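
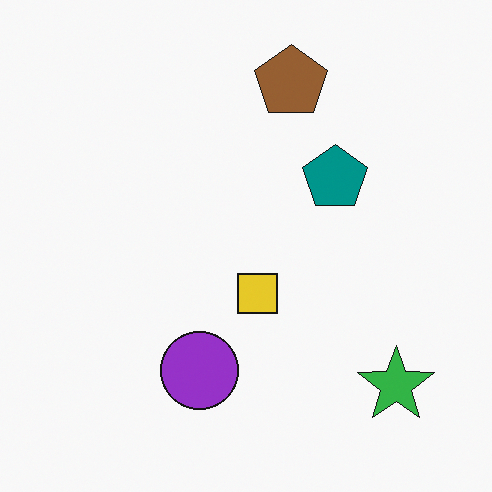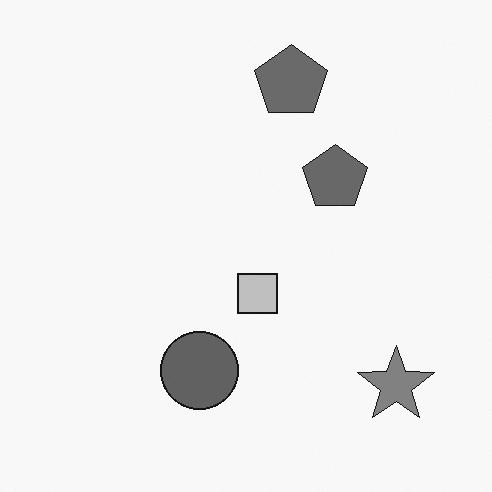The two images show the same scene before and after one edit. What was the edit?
Converted to grayscale.

All color is removed — every shape is now a shade of grey.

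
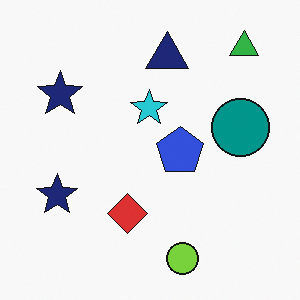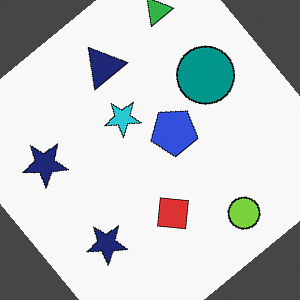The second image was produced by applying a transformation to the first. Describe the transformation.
This is the original image rotated counter-clockwise by a large amount — several tens of degrees.

Every shape is tilted by the same angle and the image corners show triangular fill wedges — a whole-image rotation by a non-right angle.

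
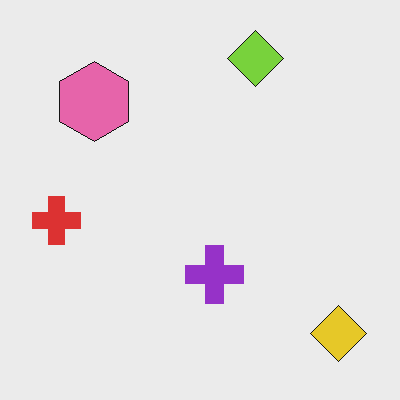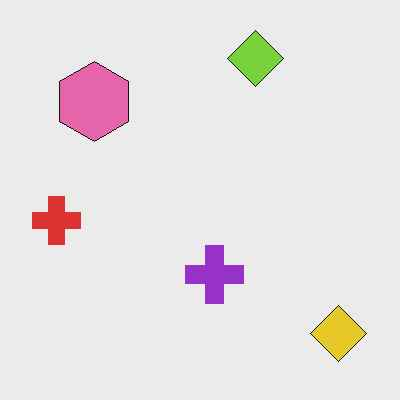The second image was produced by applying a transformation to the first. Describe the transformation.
The image was given moderate JPEG compression.

Blocky 8×8 compression artifacts appear around shape edges and the flat background shows ringing — characteristic JPEG degradation.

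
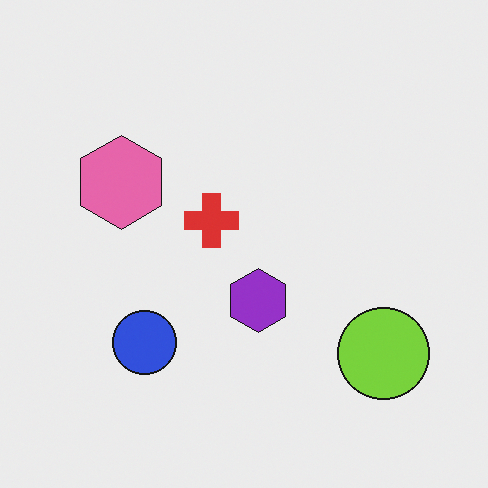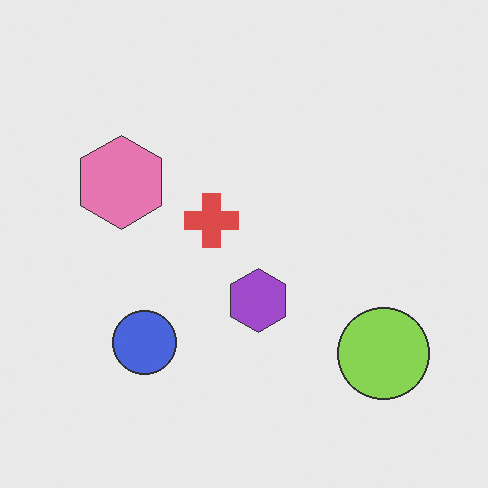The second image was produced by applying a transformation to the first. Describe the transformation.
This is the original image given slightly reduced contrast.

Tones are pushed toward mid-grey across the whole image — a global contrast change.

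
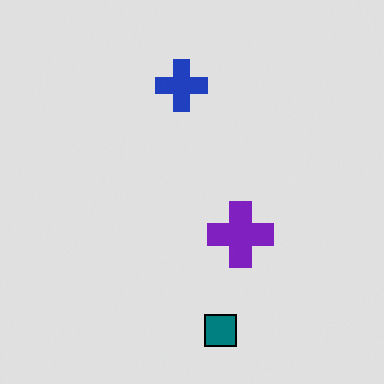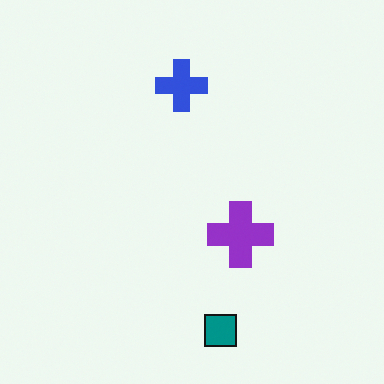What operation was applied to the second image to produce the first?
The first image is the second posterized to a reduced palette.

Each flat color has snapped to a coarser quantized level — most visibly, the near-white background has dropped to a flat grey.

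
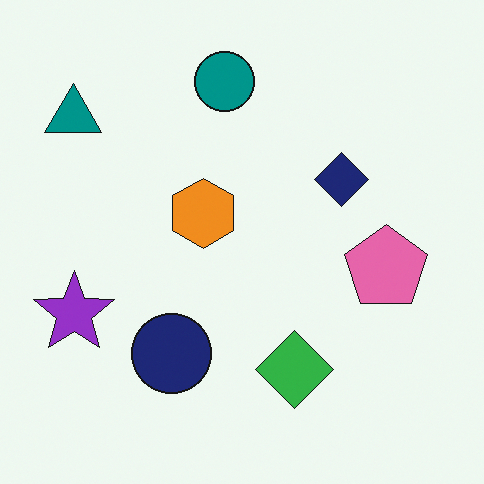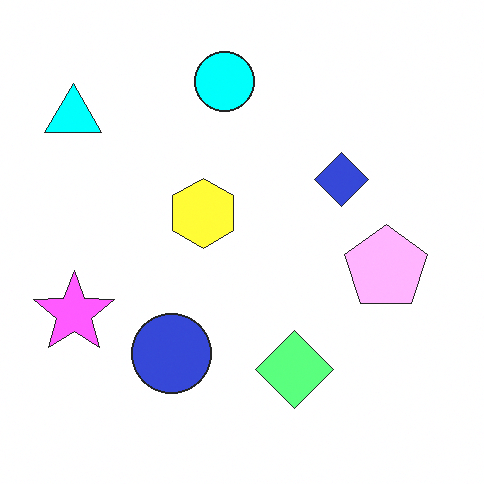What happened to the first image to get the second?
The second image is the first brightened a lot.

Every pixel — background and shapes alike — is uniformly brightened.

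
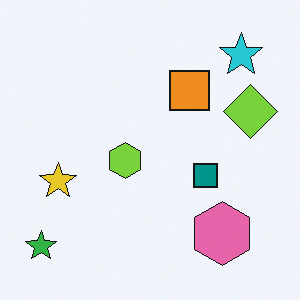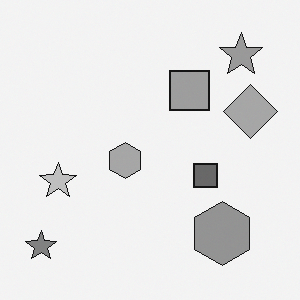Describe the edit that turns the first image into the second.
This is the original image converted to grayscale.

All color is removed — every shape is now a shade of grey.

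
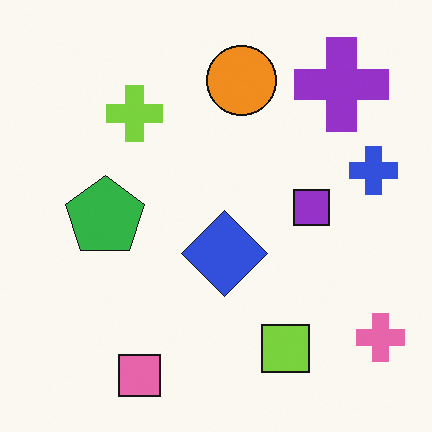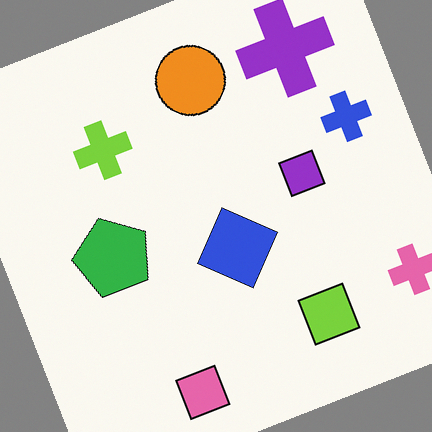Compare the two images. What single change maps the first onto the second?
Rotated counter-clockwise by a moderate amount.

Every shape is tilted by the same angle and the image corners show triangular fill wedges — a whole-image rotation by a non-right angle.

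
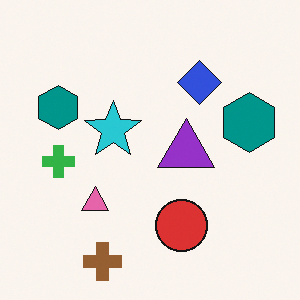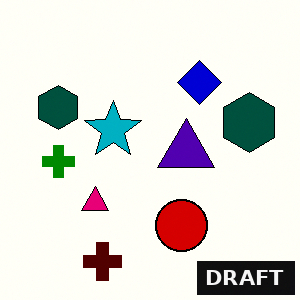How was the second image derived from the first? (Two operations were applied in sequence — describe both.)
The transformation is: boosted in contrast, then watermarked with the text "DRAFT" in the lower-right corner.

Tones are pushed away from mid-grey across the whole image — a global contrast change. A dark label reading "DRAFT" appears in the lower-right corner.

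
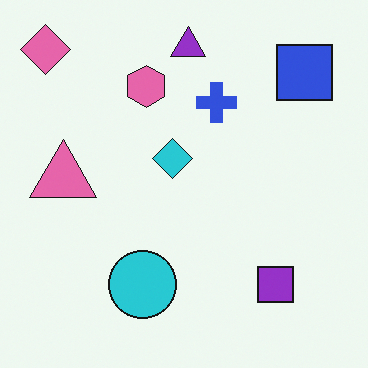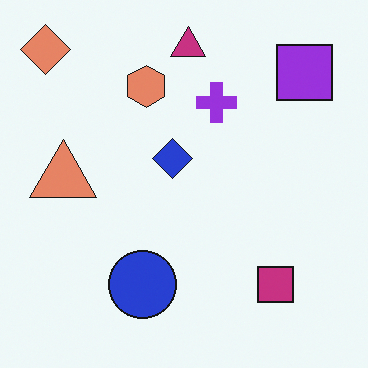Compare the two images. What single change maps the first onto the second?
It was hue-shifted slightly.

Every shape's color has rotated by the same amount around the hue wheel — a uniform hue shift.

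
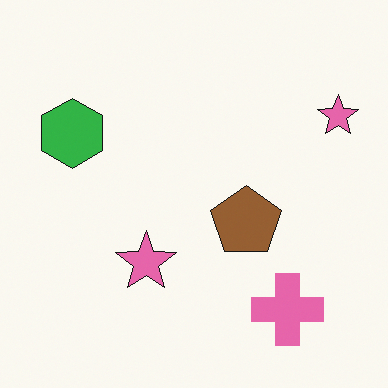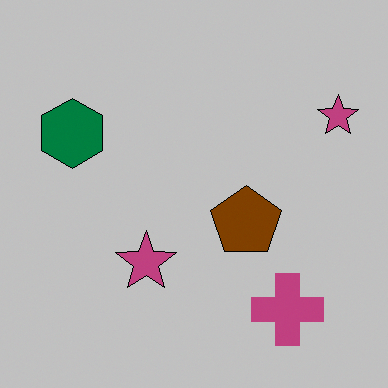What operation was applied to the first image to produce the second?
Heavily posterized to just a handful of flat colors.

Each flat color has snapped to a coarser quantized level — most visibly, the near-white background has dropped to a flat grey.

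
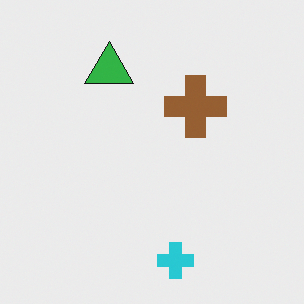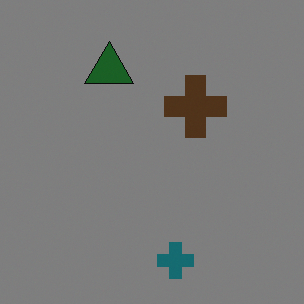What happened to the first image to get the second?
The second image is the first noticeably darkened.

Every pixel — background and shapes alike — is uniformly darkened.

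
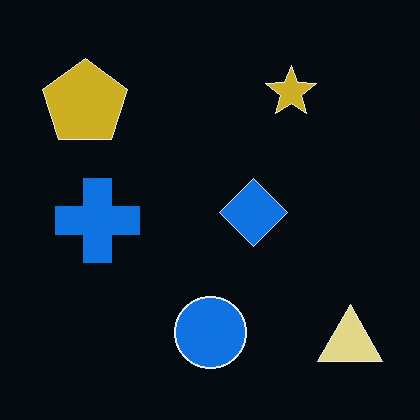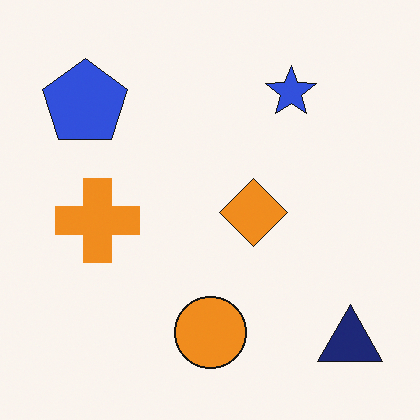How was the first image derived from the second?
The image was color-inverted (negative).

The light background has become dark and every shape's color is its complement — a photographic negative.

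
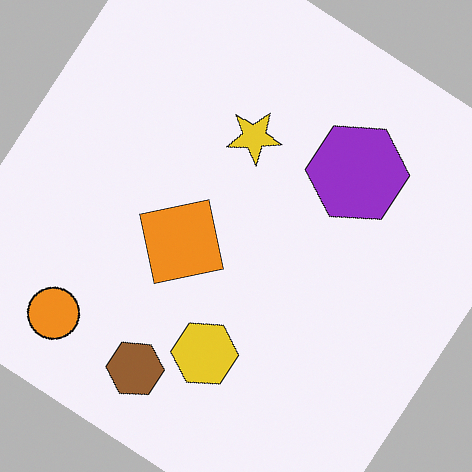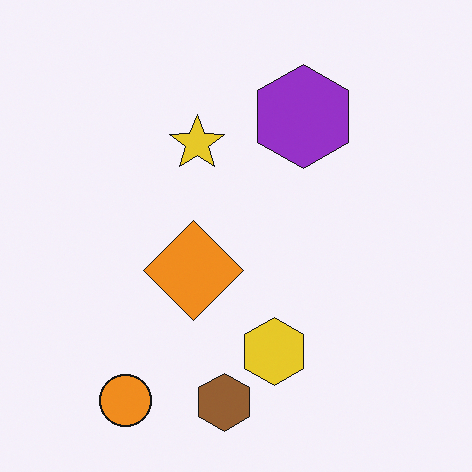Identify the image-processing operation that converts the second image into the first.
The image was rotated clockwise by a large amount — several tens of degrees.

Every shape is tilted by the same angle and the image corners show triangular fill wedges — a whole-image rotation by a non-right angle.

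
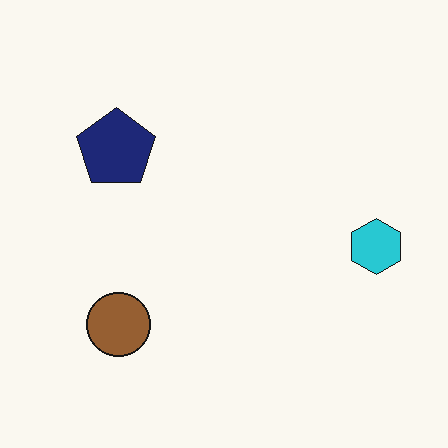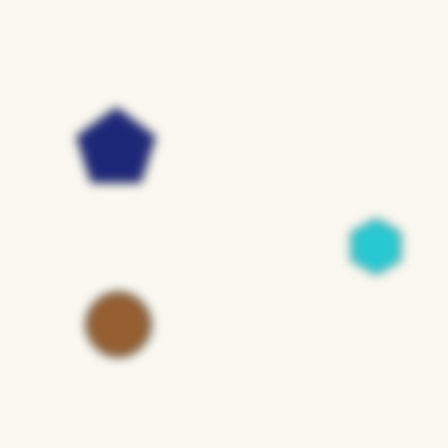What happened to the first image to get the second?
The image was heavily blurred.

Shape edges and outlines are uniformly softened across the whole image.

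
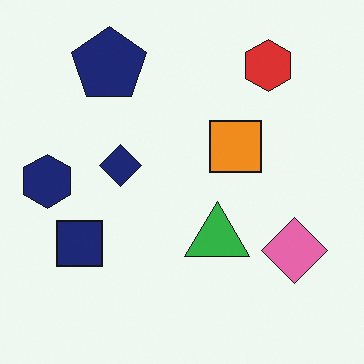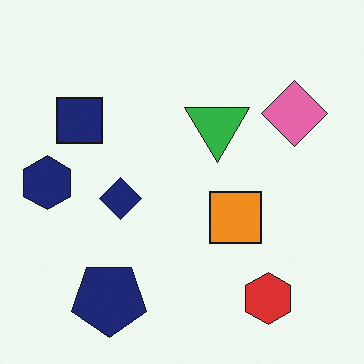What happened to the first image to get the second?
This is the original image flipped vertically (top ↔ bottom).

The navy pentagon is in the top-left of the first image and the bottom-left of the second — shapes on opposite sides of the horizontal midline have swapped in a mirror flip.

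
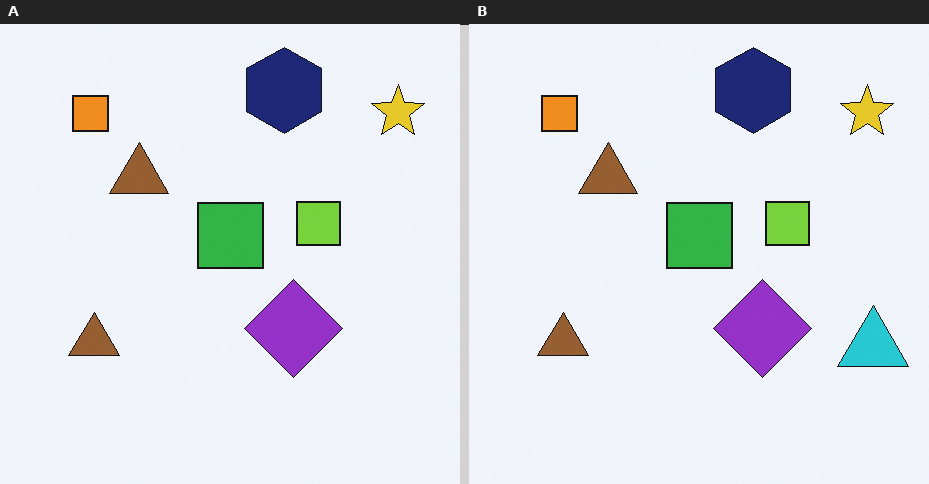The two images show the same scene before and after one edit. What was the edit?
The transformation is: overlaid with an additional cyan triangle.

A cyan triangle appears in the right (B) image that is absent from the left (A).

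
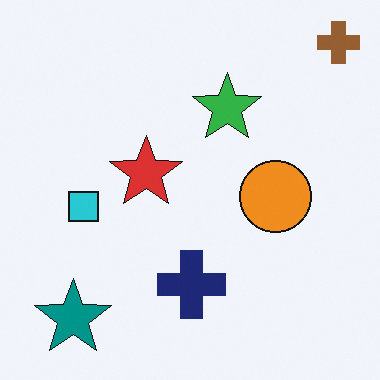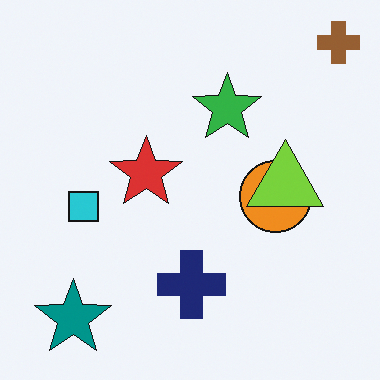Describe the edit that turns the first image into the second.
Overlaid with an additional lime triangle.

A lime triangle appears in the second image that is absent from the first.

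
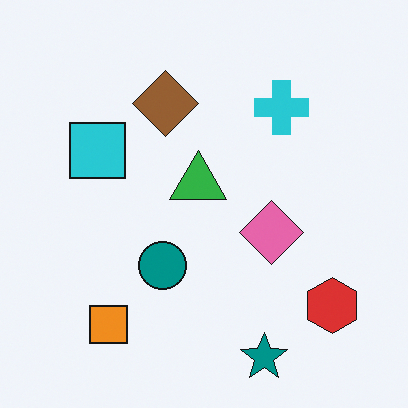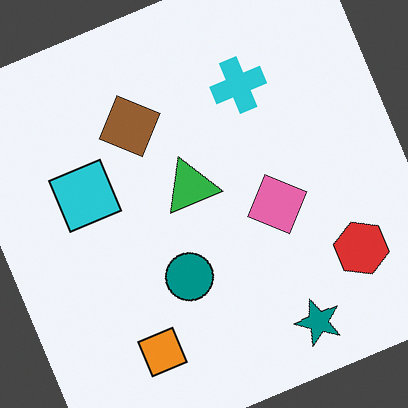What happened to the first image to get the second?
Rotated counter-clockwise by a clearly visible amount.

Every shape is tilted by the same angle and the image corners show triangular fill wedges — a whole-image rotation by a non-right angle.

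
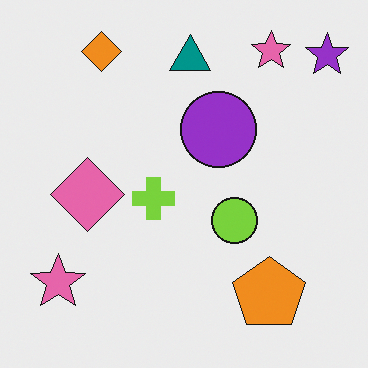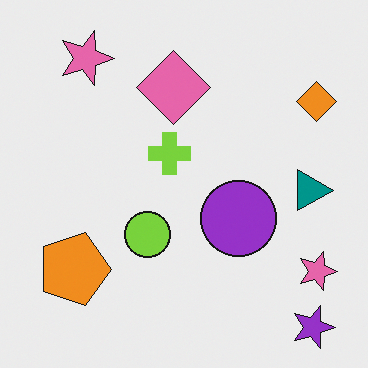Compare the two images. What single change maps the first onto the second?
It was rotated 90° clockwise.

The purple star sits in the top-right of the first image and the bottom-right of the second — consistent with a whole-image 90° clockwise rotation.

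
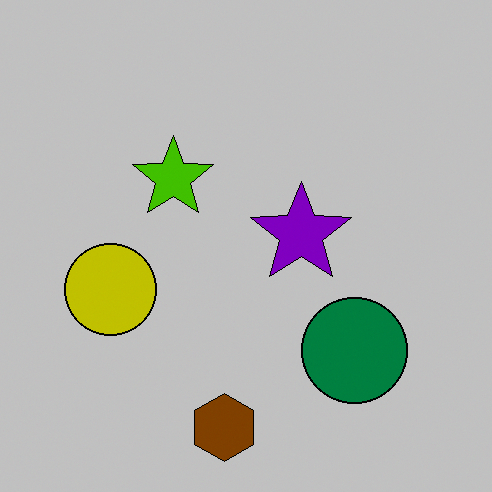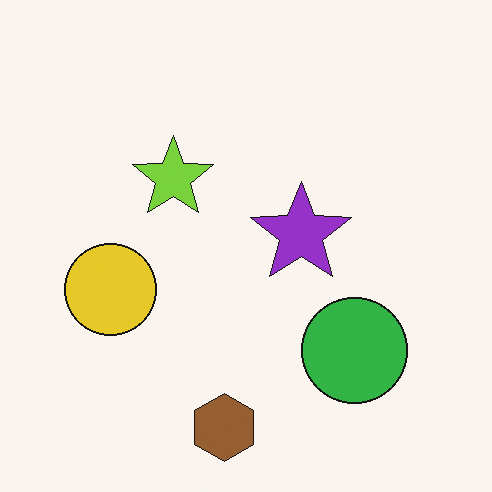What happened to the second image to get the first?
The transformation is: heavily posterized to just a handful of flat colors.

Each flat color has snapped to a coarser quantized level — most visibly, the near-white background has dropped to a flat grey.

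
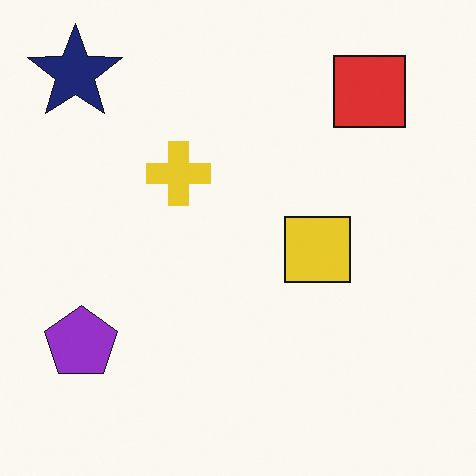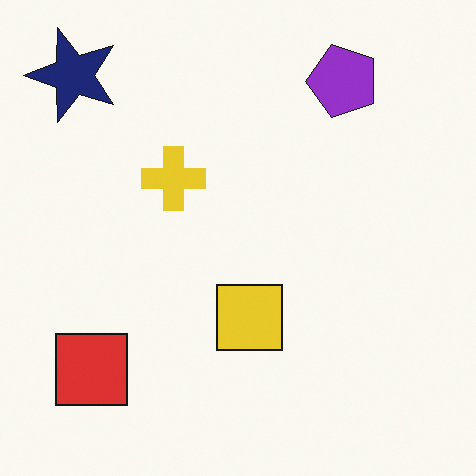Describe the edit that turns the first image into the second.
The transformation is: transposed (reflected across the top-left ↔ bottom-right diagonal).

Shapes have swapped their row and column positions — what was in the top-right is now in the bottom-left — a diagonal reflection.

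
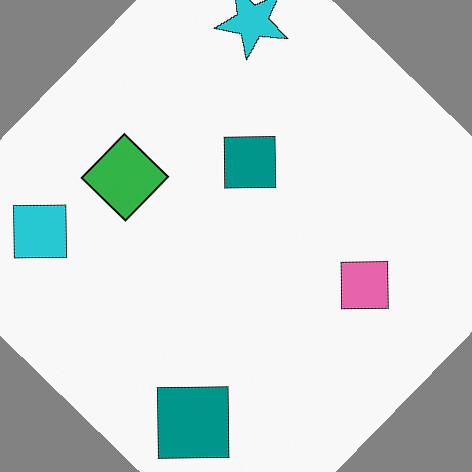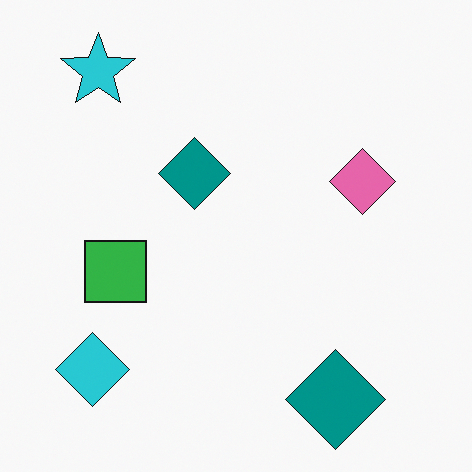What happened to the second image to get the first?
The first image is the second rotated clockwise by a large amount — several tens of degrees.

Every shape is tilted by the same angle and the image corners show triangular fill wedges — a whole-image rotation by a non-right angle.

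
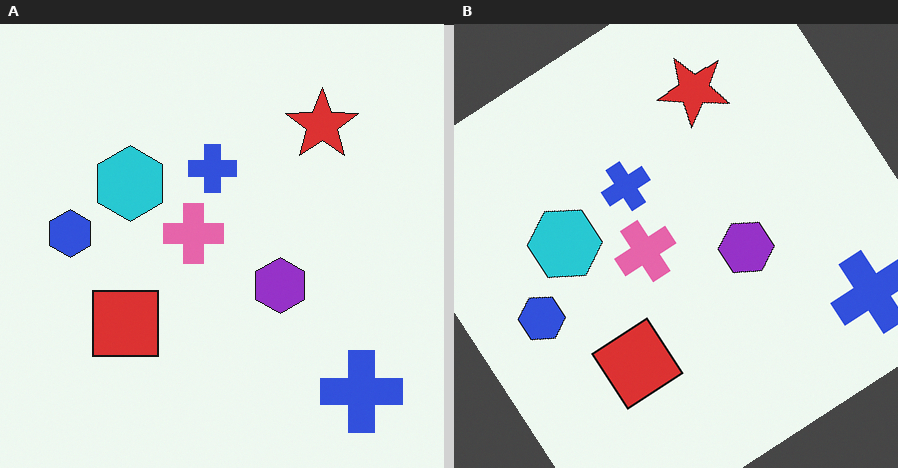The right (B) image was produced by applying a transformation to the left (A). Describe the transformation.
This is the original image rotated counter-clockwise by a large amount — several tens of degrees.

Every shape is tilted by the same angle and the image corners show triangular fill wedges — a whole-image rotation by a non-right angle.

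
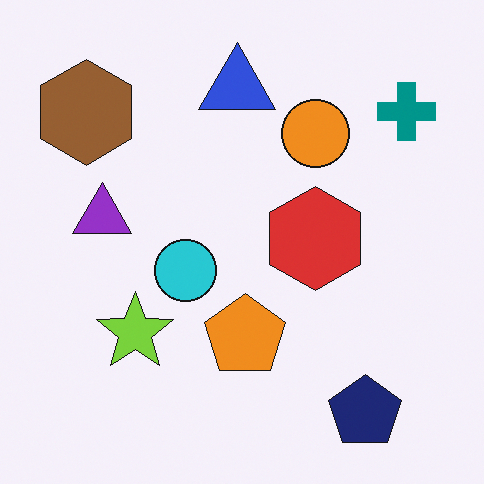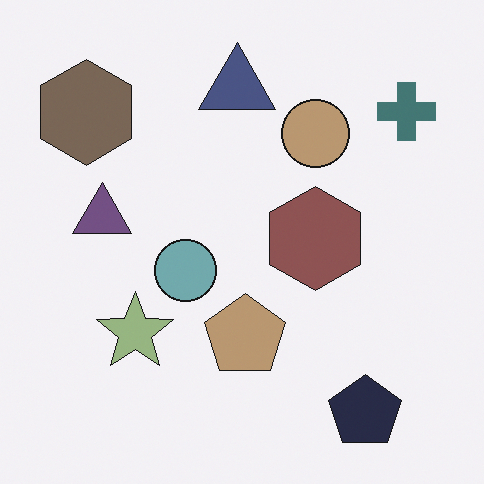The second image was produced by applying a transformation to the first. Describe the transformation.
The image was made much more muted (saturation change).

All colors are more muted and greyish — a global saturation change.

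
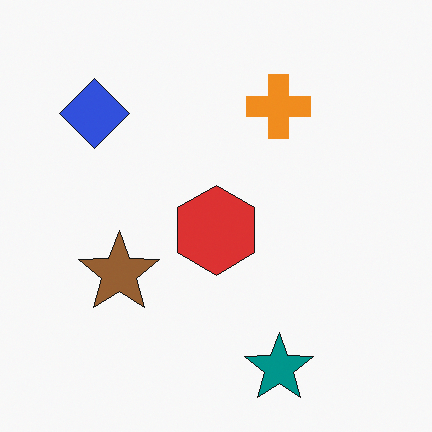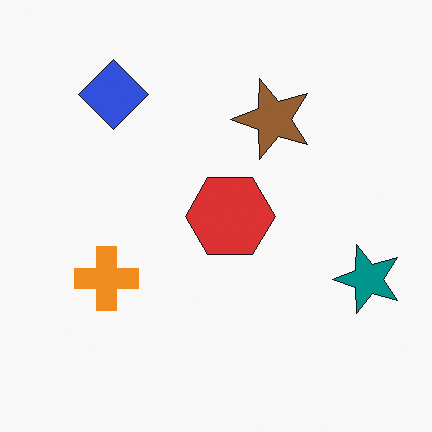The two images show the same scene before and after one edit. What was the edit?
The second image is the first transposed (reflected across the top-left ↔ bottom-right diagonal).

Shapes have swapped their row and column positions — what was in the top-right is now in the bottom-left — a diagonal reflection.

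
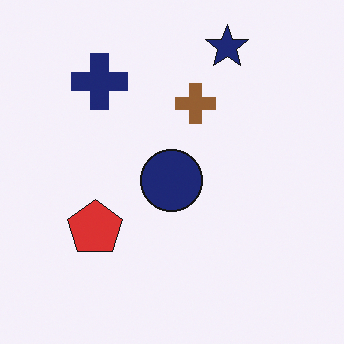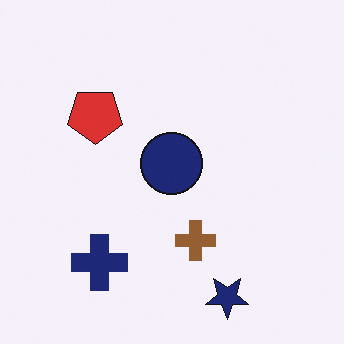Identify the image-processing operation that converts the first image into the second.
Flipped vertically (top ↔ bottom).

The navy star is in the top of the first image and the bottom of the second — shapes on opposite sides of the horizontal midline have swapped in a mirror flip.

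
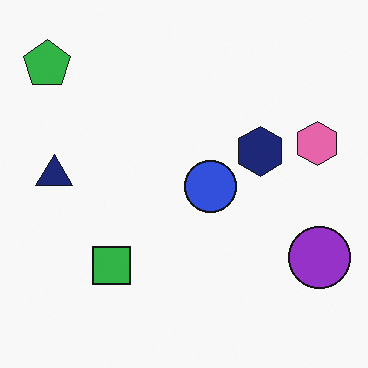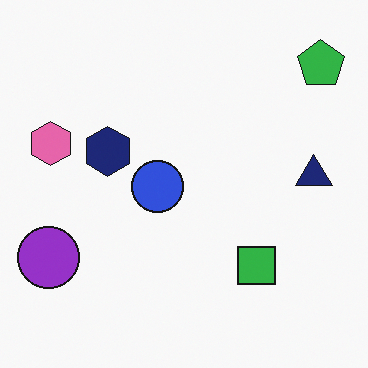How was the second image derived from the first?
The second image is the first flipped horizontally (left ↔ right).

The green pentagon is in the top-left of the first image and the top-right of the second — shapes on opposite sides of the vertical midline have swapped in a mirror flip.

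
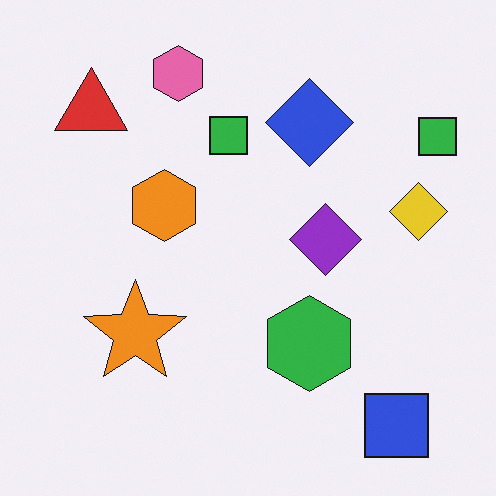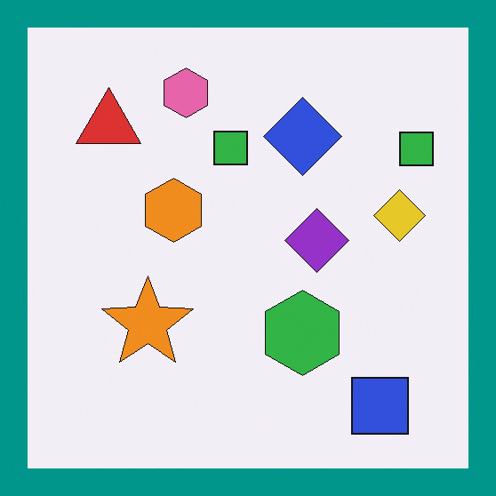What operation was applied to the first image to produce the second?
The transformation is: framed with a teal border.

A solid teal frame runs around the edge of the second image, with the content slightly shrunk inside it.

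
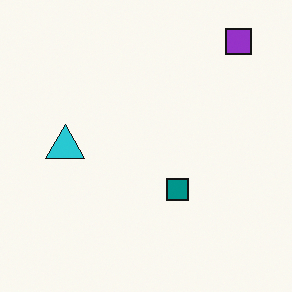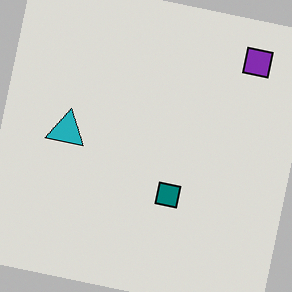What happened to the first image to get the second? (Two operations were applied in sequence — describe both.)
The second image is the first slightly darkened, then rotated clockwise by a slight angle.

Every pixel — background and shapes alike — is uniformly darkened. Every shape is tilted by the same angle and the image corners show triangular fill wedges — a whole-image rotation by a non-right angle.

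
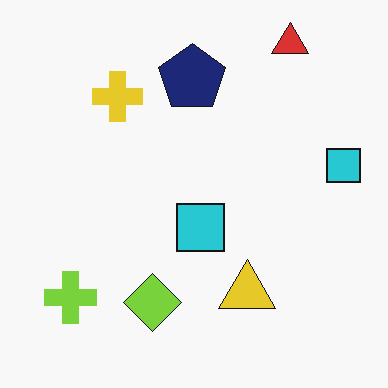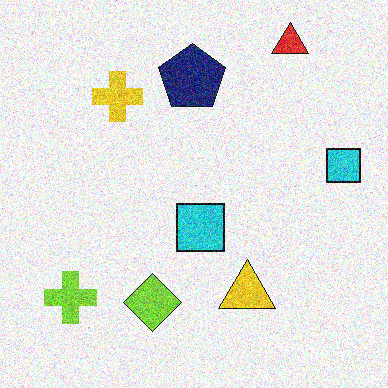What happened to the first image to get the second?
The image was degraded with strong gaussian noise.

Random speckle covers the whole image, including the flat background.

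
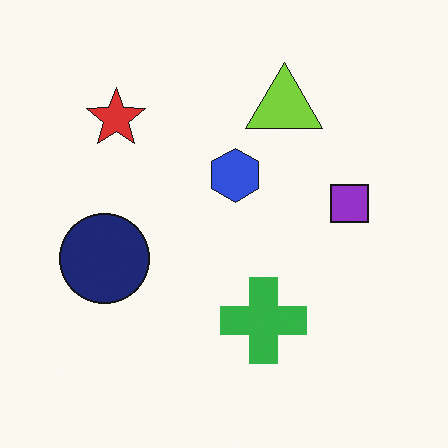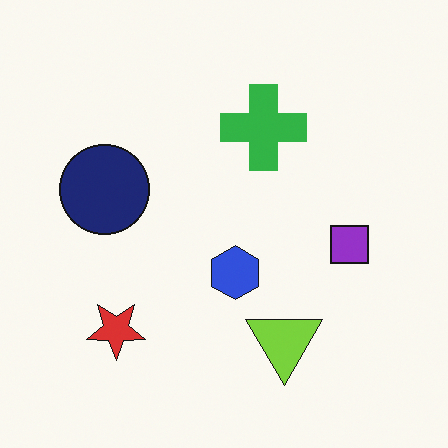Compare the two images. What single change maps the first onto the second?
Flipped vertically (top ↔ bottom).

The lime triangle is in the top of the first image and the bottom of the second — shapes on opposite sides of the horizontal midline have swapped in a mirror flip.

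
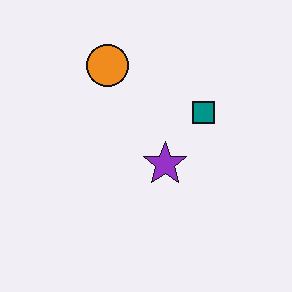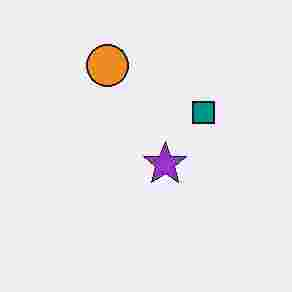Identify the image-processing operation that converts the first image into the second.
The image was degraded with heavy JPEG compression.

Blocky 8×8 compression artifacts appear around shape edges and the flat background shows ringing — characteristic JPEG degradation.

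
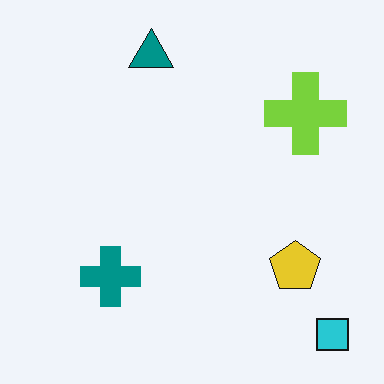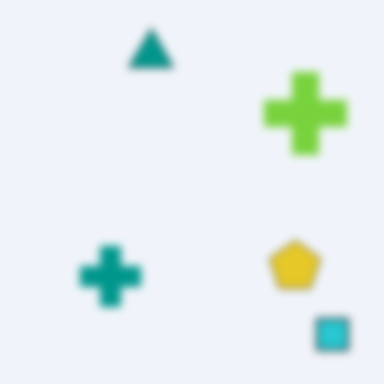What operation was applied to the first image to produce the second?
The second image is the first moderately blurred.

Shape edges and outlines are uniformly softened across the whole image.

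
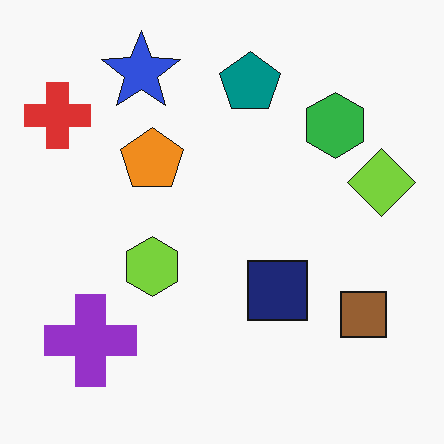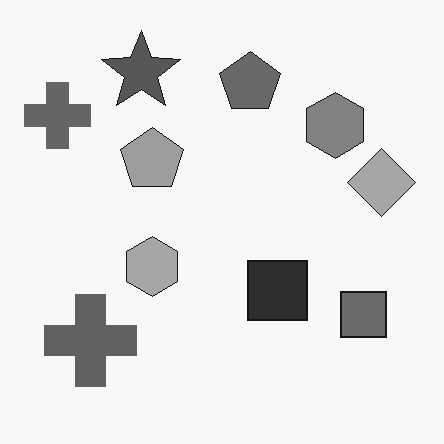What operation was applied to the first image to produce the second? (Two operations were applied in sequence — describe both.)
The image was converted to grayscale, then given moderate JPEG compression.

All color is removed — every shape is now a shade of grey. Blocky 8×8 compression artifacts appear around shape edges and the flat background shows ringing — characteristic JPEG degradation.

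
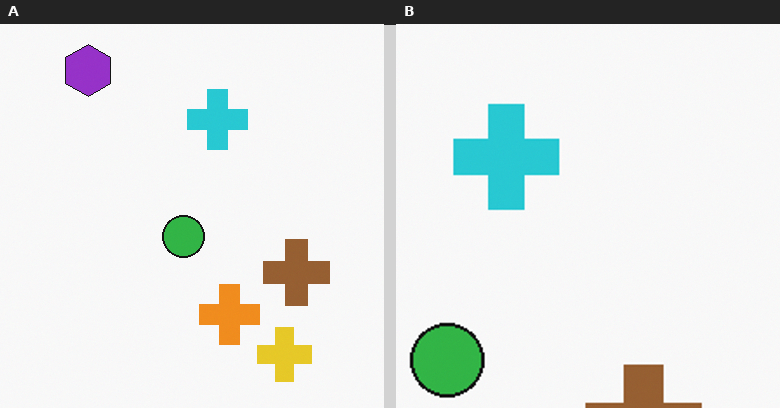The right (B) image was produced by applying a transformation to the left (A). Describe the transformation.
This is the original image cropped tightly and scaled back up.

The visible shapes are larger and the field of view is narrower; shapes near the original edges may be partly or wholly outside the frame — a crop-and-rescale.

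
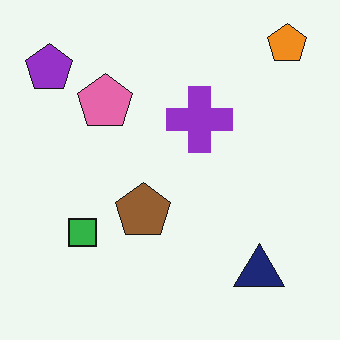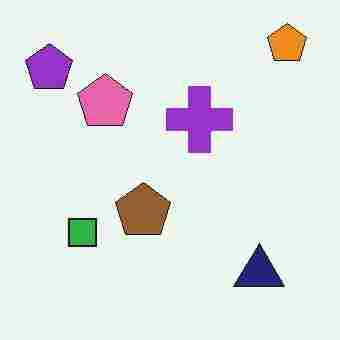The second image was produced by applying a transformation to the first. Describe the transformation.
The second image is the first heavily JPEG-compressed with obvious blocking artifacts.

Blocky 8×8 compression artifacts appear around shape edges and the flat background shows ringing — characteristic JPEG degradation.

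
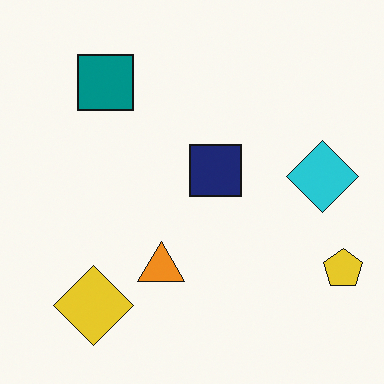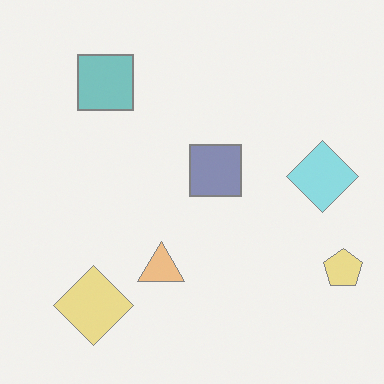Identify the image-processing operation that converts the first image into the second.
The second image is the first given much lower contrast.

Tones are pushed toward mid-grey across the whole image — a global contrast change.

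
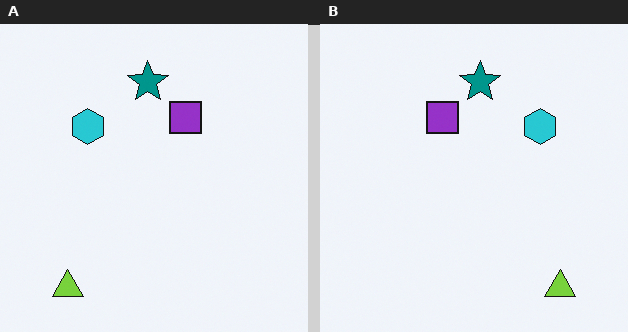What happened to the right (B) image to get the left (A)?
It was flipped horizontally (left ↔ right).

The lime triangle is in the bottom-right of the right (B) image and the bottom-left of the left (A) — shapes on opposite sides of the vertical midline have swapped in a mirror flip.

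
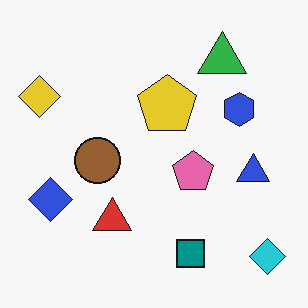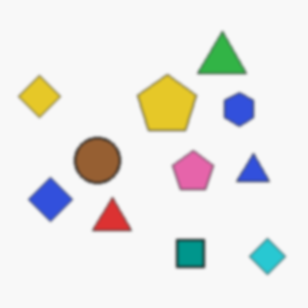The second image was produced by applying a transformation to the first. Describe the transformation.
The image was slightly softened.

Shape edges and outlines are uniformly softened across the whole image.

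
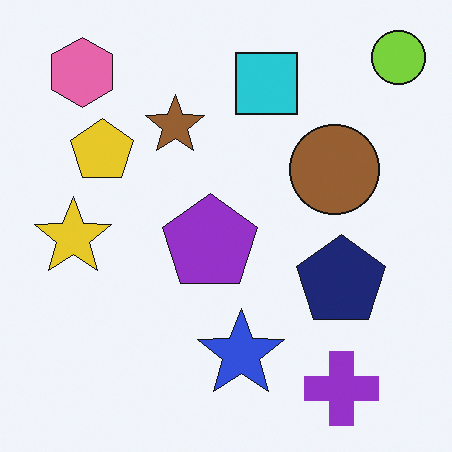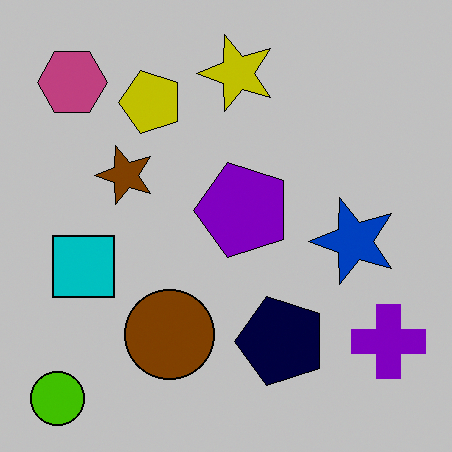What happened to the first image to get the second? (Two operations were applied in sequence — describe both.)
This is the original image transposed (reflected across the top-left ↔ bottom-right diagonal), then aggressively posterized.

Shapes have swapped their row and column positions — what was in the top-right is now in the bottom-left — a diagonal reflection. Each flat color has snapped to a coarser quantized level — most visibly, the near-white background has dropped to a flat grey.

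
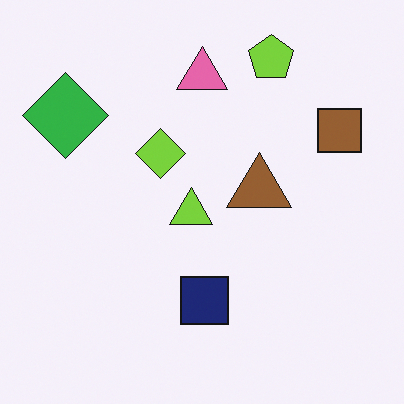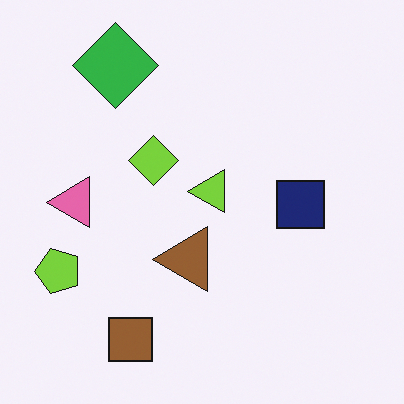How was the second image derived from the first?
The second image is the first transposed (reflected across the top-left ↔ bottom-right diagonal).

Shapes have swapped their row and column positions — what was in the top-right is now in the bottom-left — a diagonal reflection.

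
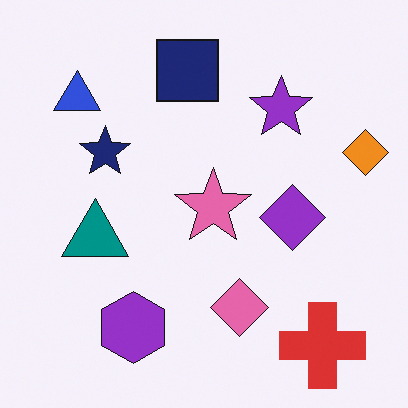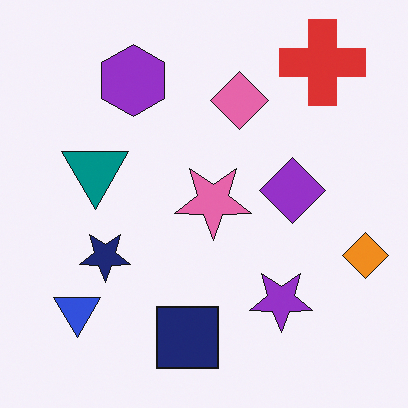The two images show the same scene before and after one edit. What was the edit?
Flipped vertically (top ↔ bottom).

The red cross is in the bottom-right of the first image and the top-right of the second — shapes on opposite sides of the horizontal midline have swapped in a mirror flip.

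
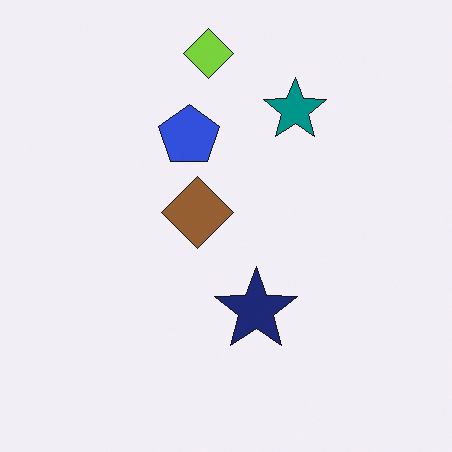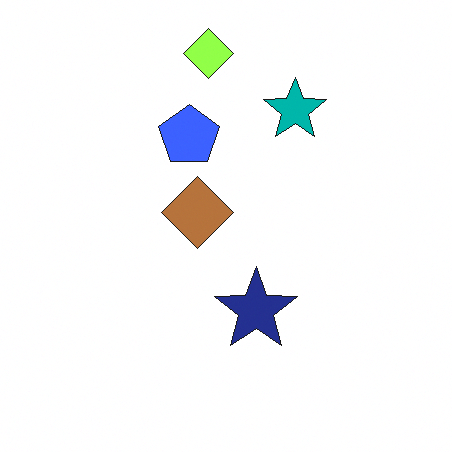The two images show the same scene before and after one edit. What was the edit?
The second image is the first slightly brightened.

Every pixel — background and shapes alike — is uniformly brightened.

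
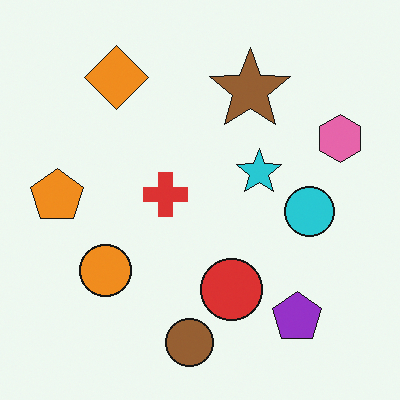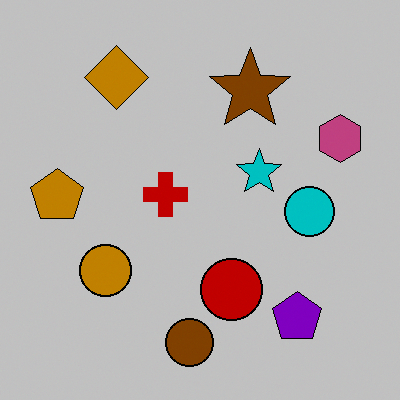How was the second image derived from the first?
The transformation is: heavily posterized to just a handful of flat colors.

Each flat color has snapped to a coarser quantized level — most visibly, the near-white background has dropped to a flat grey.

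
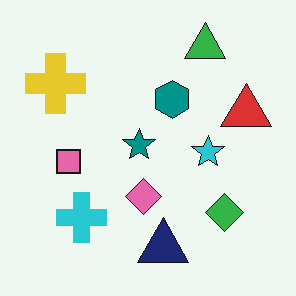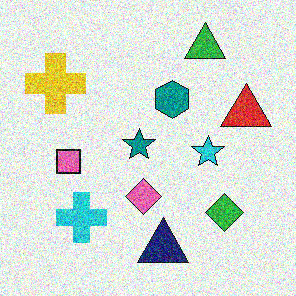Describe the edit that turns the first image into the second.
The transformation is: degraded with a thick layer of grain.

Random speckle covers the whole image, including the flat background.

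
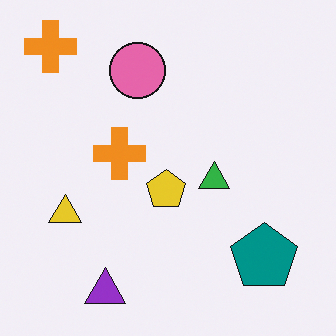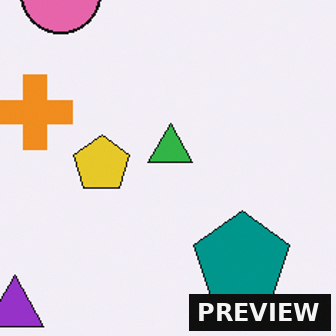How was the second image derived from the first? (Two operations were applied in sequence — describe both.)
The second image is the first cropped to a modestly smaller region and rescaled, then watermarked with the text "PREVIEW" in the lower-right corner.

The visible shapes are larger and the field of view is narrower; shapes near the original edges may be partly or wholly outside the frame — a crop-and-rescale. A dark label reading "PREVIEW" appears in the lower-right corner.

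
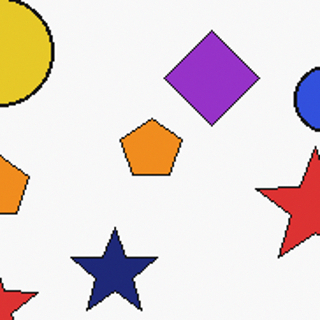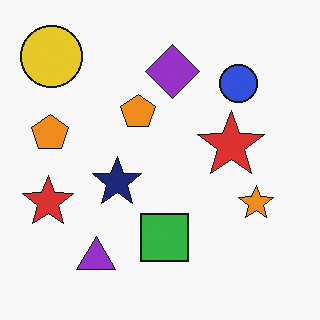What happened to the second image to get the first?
The image was cropped to a noticeably smaller region and rescaled.

The visible shapes are larger and the field of view is narrower; shapes near the original edges may be partly or wholly outside the frame — a crop-and-rescale.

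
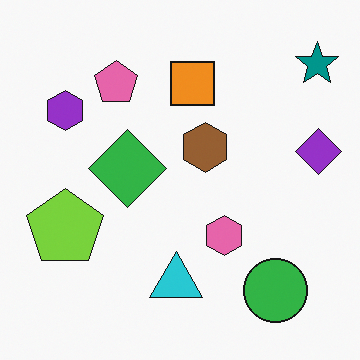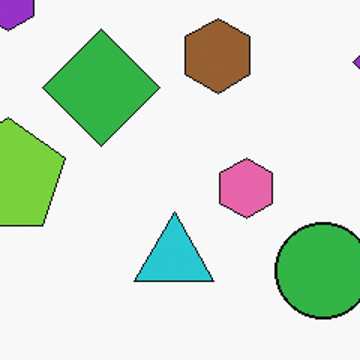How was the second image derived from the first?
Cropped to a modestly smaller region and rescaled.

The visible shapes are larger and the field of view is narrower; shapes near the original edges may be partly or wholly outside the frame — a crop-and-rescale.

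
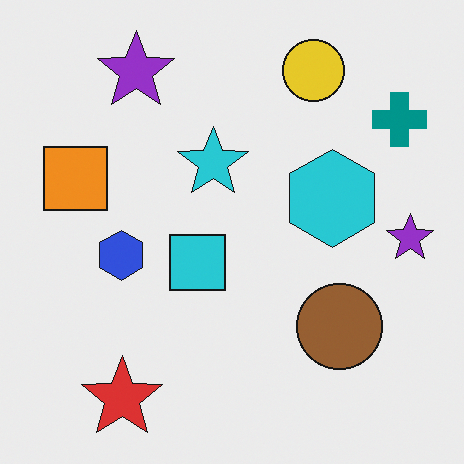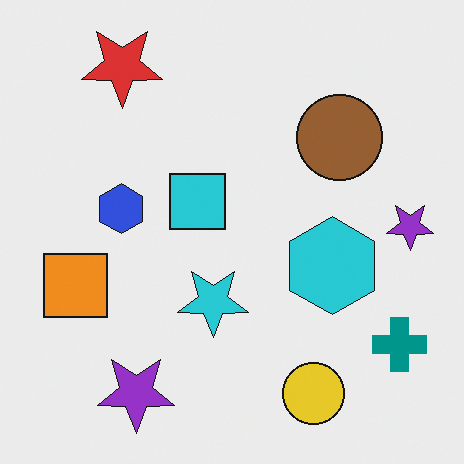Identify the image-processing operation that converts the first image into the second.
It was flipped vertically (top ↔ bottom).

The red star is in the bottom-left of the first image and the top-left of the second — shapes on opposite sides of the horizontal midline have swapped in a mirror flip.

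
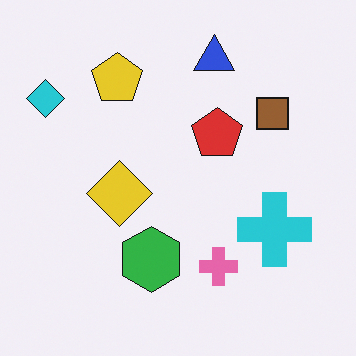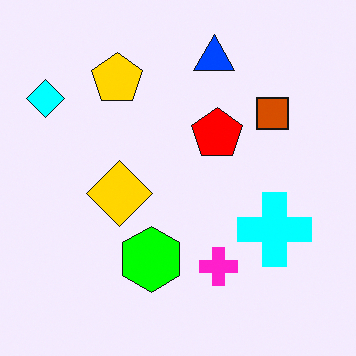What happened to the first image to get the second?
It was heavily oversaturated.

All colors are more vivid — a global saturation change.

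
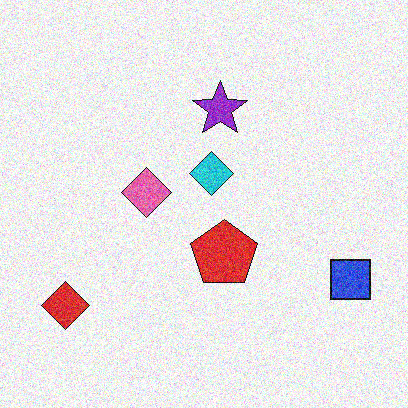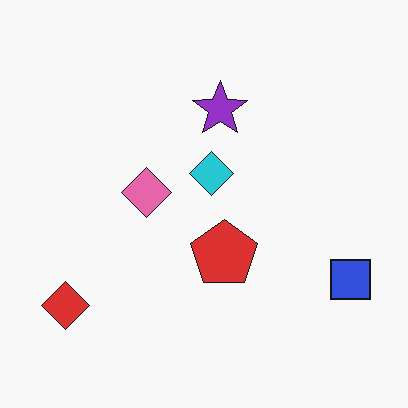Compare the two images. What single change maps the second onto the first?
This is the original image degraded with a thick layer of grain.

Random speckle covers the whole image, including the flat background.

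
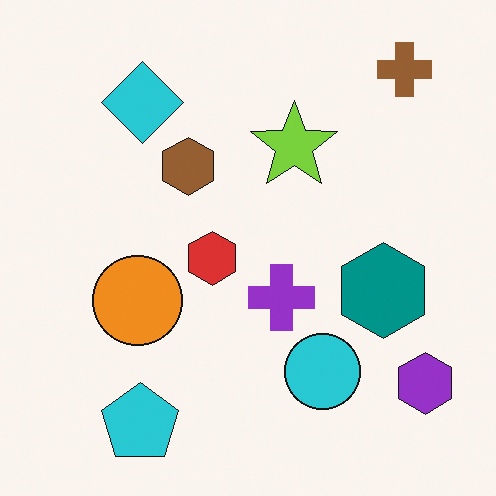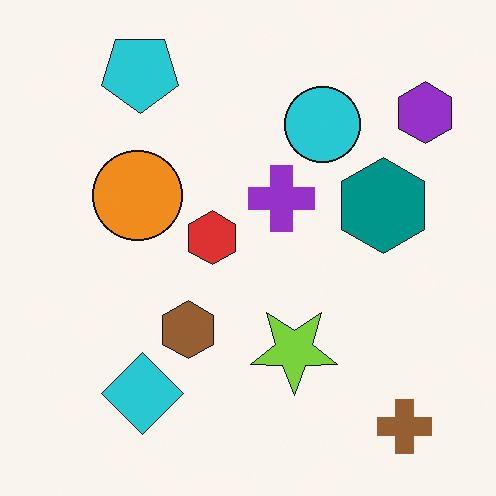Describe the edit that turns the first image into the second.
This is the original image flipped vertically (top ↔ bottom).

The brown cross is in the top-right of the first image and the bottom-right of the second — shapes on opposite sides of the horizontal midline have swapped in a mirror flip.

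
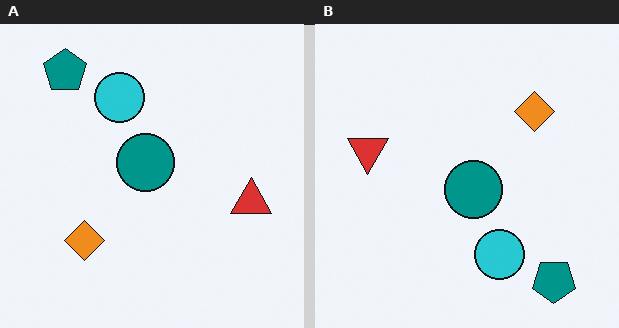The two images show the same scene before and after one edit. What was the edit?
The right (B) image is the left (A) rotated 180°.

The teal pentagon sits in the top-left of the left (A) image and the bottom-right of the right (B) — consistent with a whole-image 180° rotation.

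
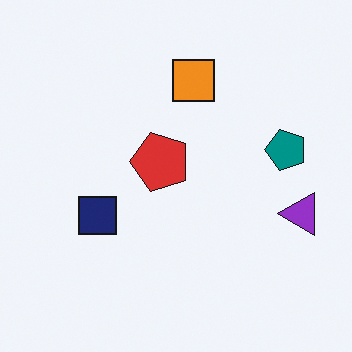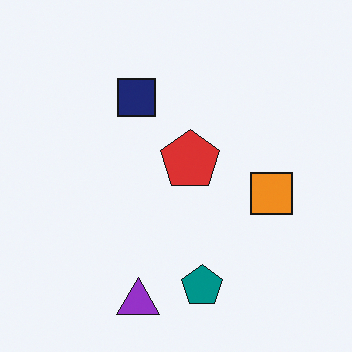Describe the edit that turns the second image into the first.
This is the original image rotated 90° counter-clockwise.

The purple triangle sits in the bottom of the second image and the right of the first — consistent with a whole-image 90° counter-clockwise rotation.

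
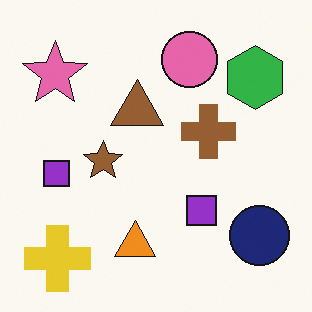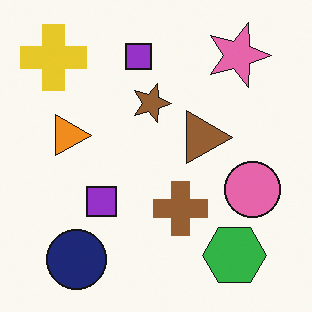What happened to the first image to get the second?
The transformation is: rotated 90° clockwise.

The yellow cross sits in the bottom-left of the first image and the top-left of the second — consistent with a whole-image 90° clockwise rotation.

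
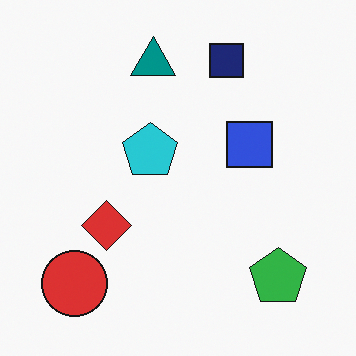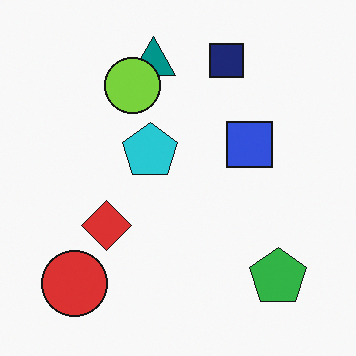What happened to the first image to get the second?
It was overlaid with an additional lime circle.

A lime circle appears in the second image that is absent from the first.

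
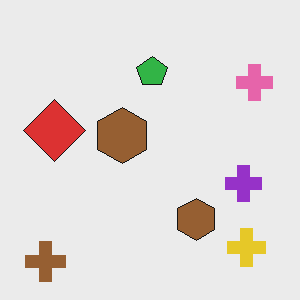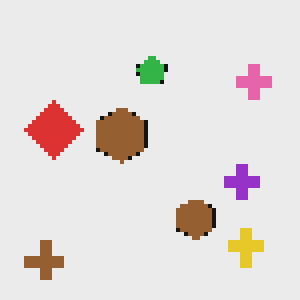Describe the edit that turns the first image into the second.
The second image is the first lightly pixelated (a mild mosaic effect).

Shapes are reduced to large square blocks; fine edges and outlines are lost — a downscale-then-upscale (mosaic) effect.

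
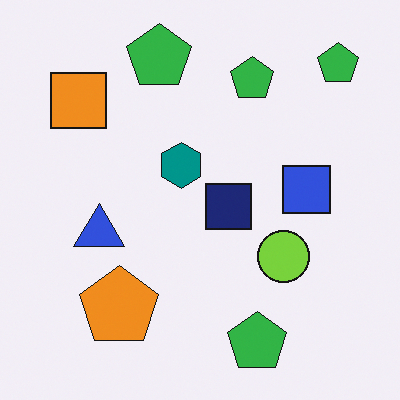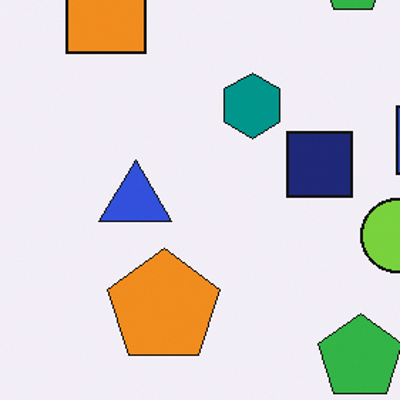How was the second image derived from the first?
The image was cropped slightly and scaled back up.

The visible shapes are larger and the field of view is narrower; shapes near the original edges may be partly or wholly outside the frame — a crop-and-rescale.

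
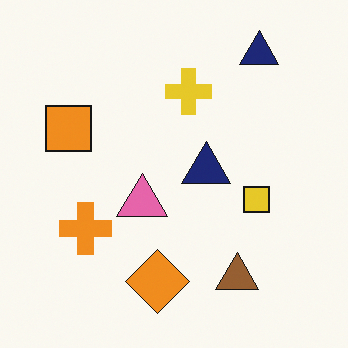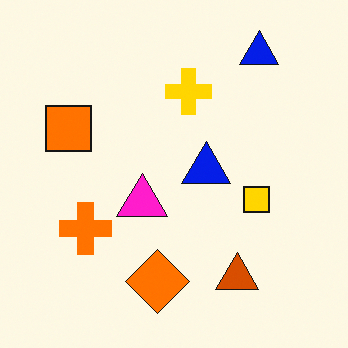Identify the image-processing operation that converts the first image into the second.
The second image is the first made much more vivid (saturation change).

All colors are more vivid — a global saturation change.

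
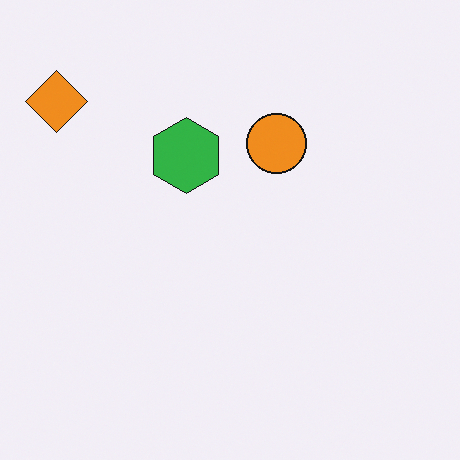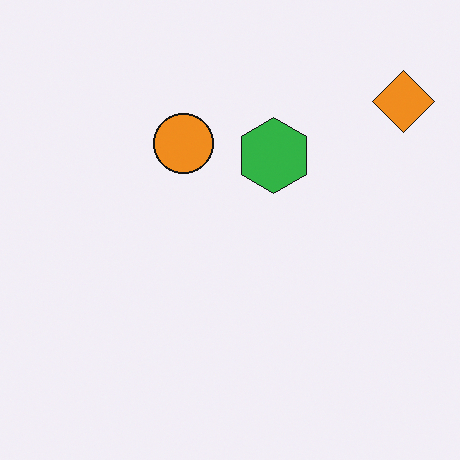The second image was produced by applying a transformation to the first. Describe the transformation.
The image was flipped horizontally (left ↔ right).

The orange diamond is in the top-left of the first image and the top-right of the second — shapes on opposite sides of the vertical midline have swapped in a mirror flip.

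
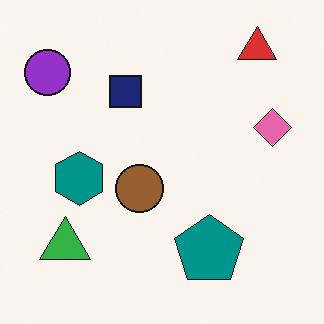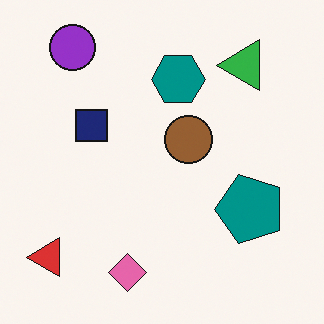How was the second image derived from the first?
Transposed (reflected across the top-left ↔ bottom-right diagonal).

Shapes have swapped their row and column positions — what was in the top-right is now in the bottom-left — a diagonal reflection.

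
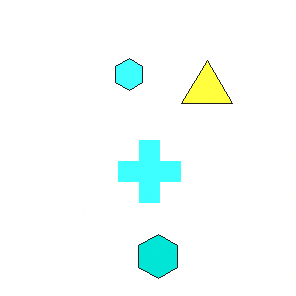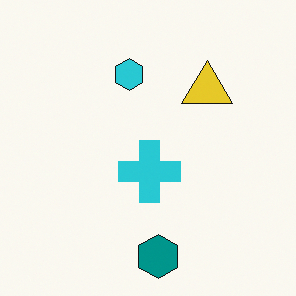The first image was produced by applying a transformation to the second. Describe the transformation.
The first image is the second substantially brightened.

Every pixel — background and shapes alike — is uniformly brightened.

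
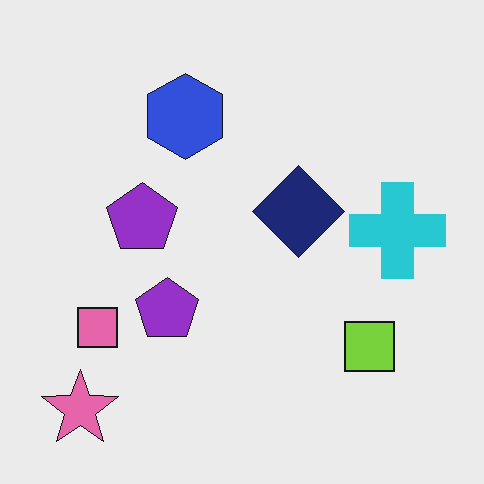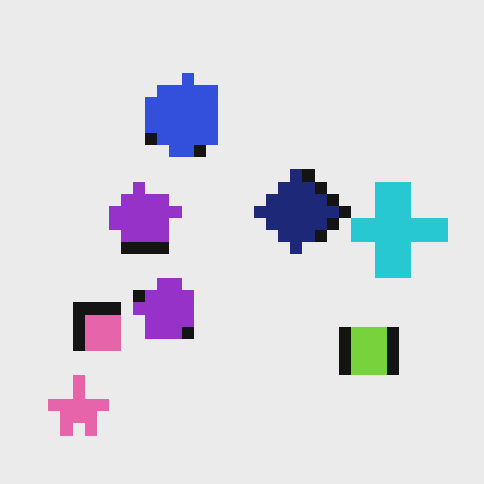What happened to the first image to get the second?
Heavily pixelated into large blocks.

Shapes are reduced to large square blocks; fine edges and outlines are lost — a downscale-then-upscale (mosaic) effect.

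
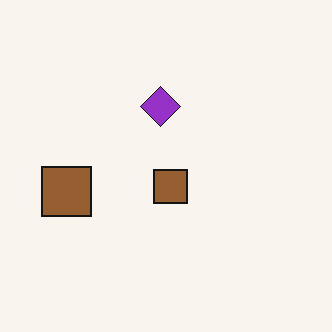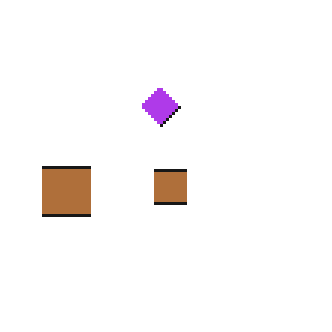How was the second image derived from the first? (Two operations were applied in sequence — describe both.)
Lightly pixelated (a mild mosaic effect), then slightly brightened.

Shapes are reduced to large square blocks; fine edges and outlines are lost — a downscale-then-upscale (mosaic) effect. Every pixel — background and shapes alike — is uniformly brightened.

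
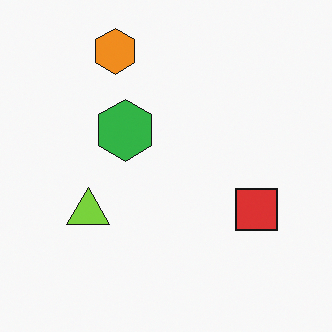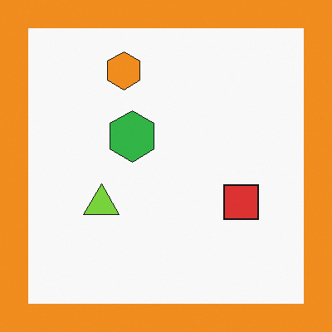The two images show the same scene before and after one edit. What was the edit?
This is the original image framed with a orange border.

A solid orange frame runs around the edge of the second image, with the content slightly shrunk inside it.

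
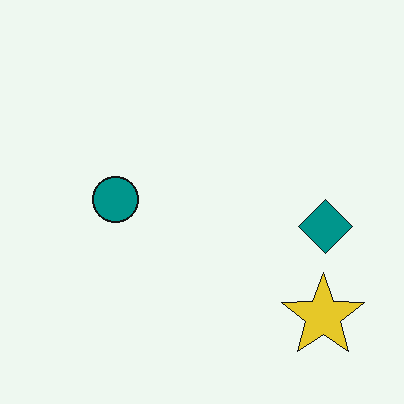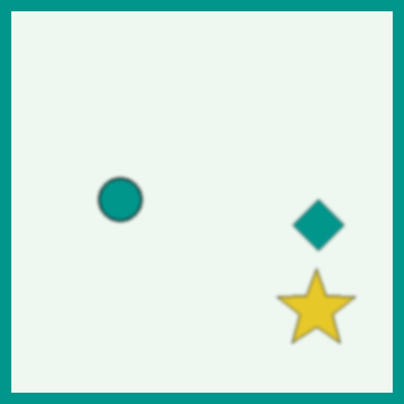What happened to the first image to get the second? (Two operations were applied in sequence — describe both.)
The transformation is: lightly blurred, then framed with a teal border.

Shape edges and outlines are uniformly softened across the whole image. A solid teal frame runs around the edge of the second image, with the content slightly shrunk inside it.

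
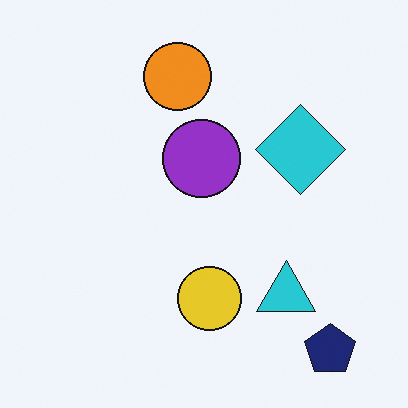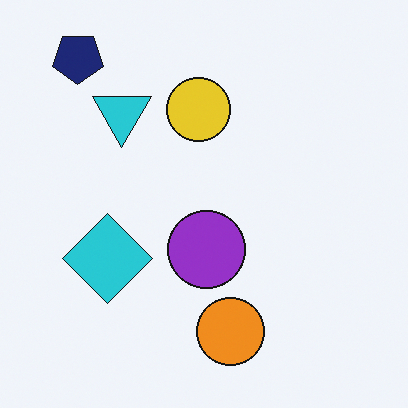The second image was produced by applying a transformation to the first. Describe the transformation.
It was rotated 180°.

The navy pentagon sits in the bottom-right of the first image and the top-left of the second — consistent with a whole-image 180° rotation.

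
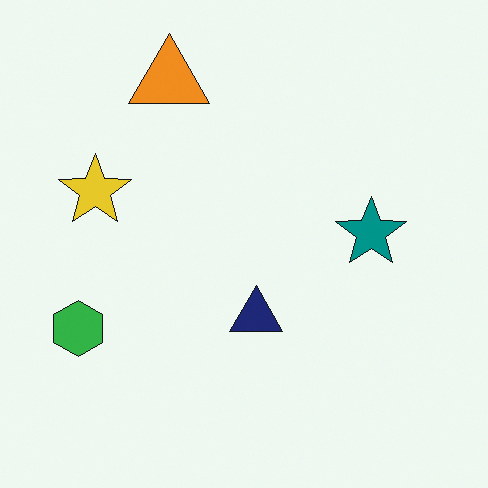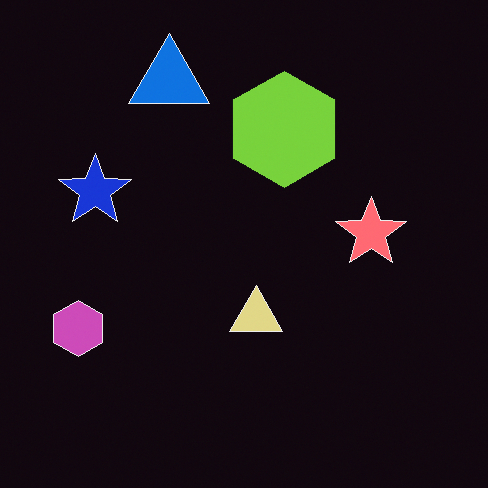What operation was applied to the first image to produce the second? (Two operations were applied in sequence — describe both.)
It was color-inverted (negative), then overlaid with an additional lime hexagon.

The light background has become dark and every shape's color is its complement — a photographic negative. A lime hexagon appears in the second image that is absent from the first.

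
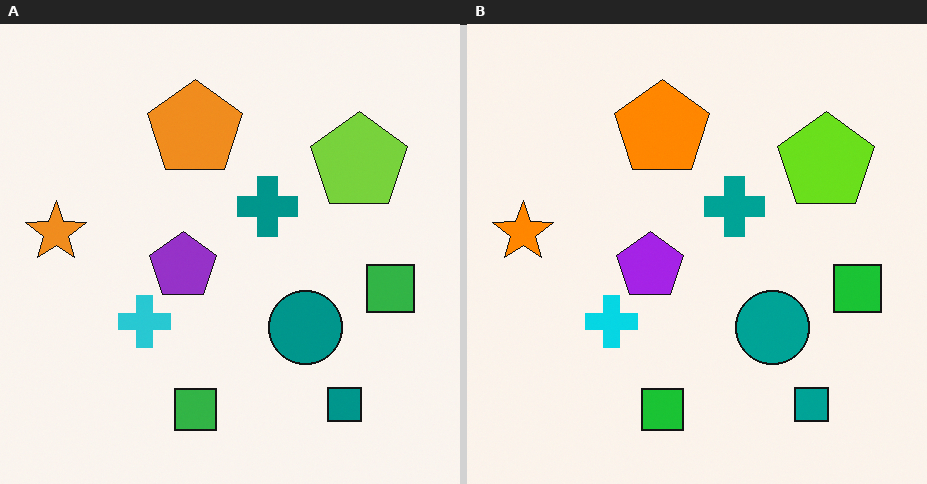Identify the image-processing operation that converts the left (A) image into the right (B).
The right (B) image is the left (A) slightly oversaturated.

All colors are more vivid — a global saturation change.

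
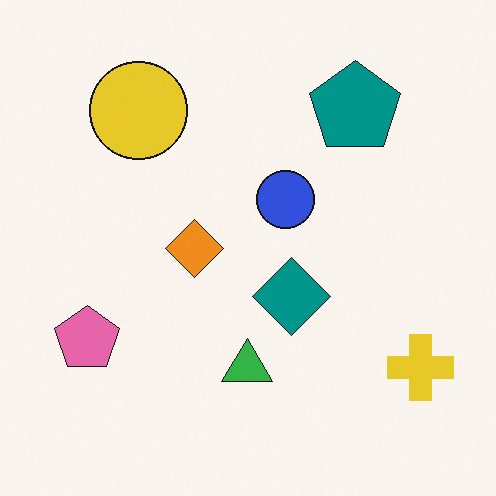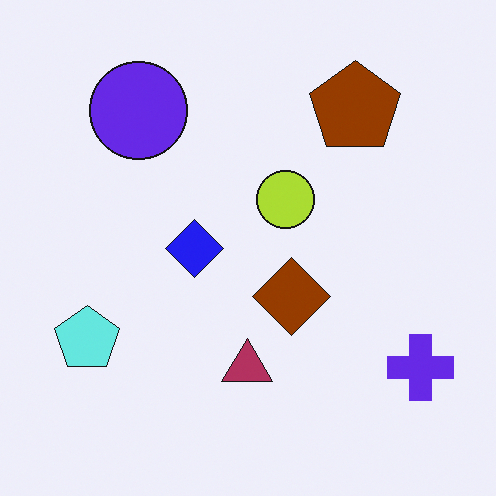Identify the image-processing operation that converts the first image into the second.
Hue-shifted through roughly half the color wheel.

Every shape's color has rotated by the same amount around the hue wheel — a uniform hue shift.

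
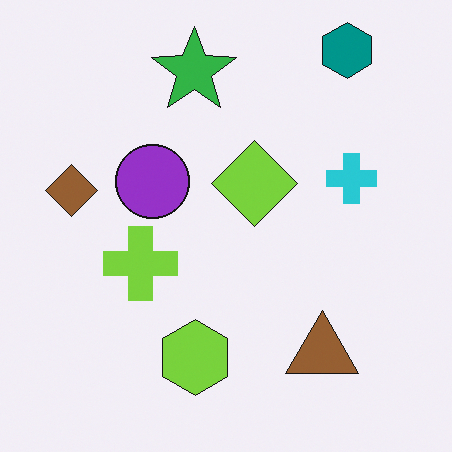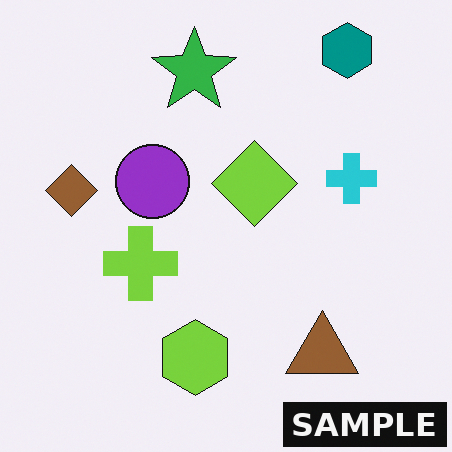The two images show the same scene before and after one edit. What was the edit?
This is the original image watermarked with the text "SAMPLE" in the lower-right corner.

A dark label reading "SAMPLE" appears in the lower-right corner.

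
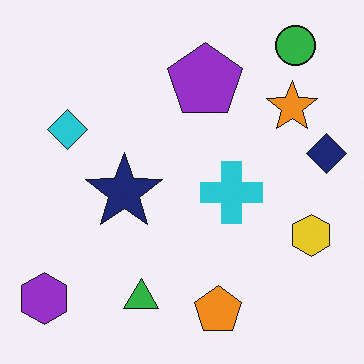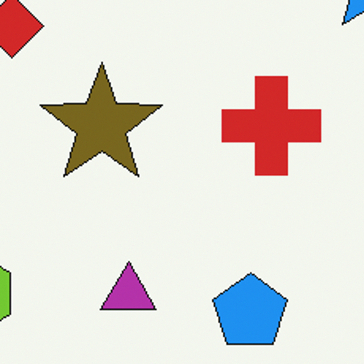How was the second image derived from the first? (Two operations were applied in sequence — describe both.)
The image was cropped slightly and scaled back up, then hue-shifted by a large amount.

The visible shapes are larger and the field of view is narrower; shapes near the original edges may be partly or wholly outside the frame — a crop-and-rescale. Every shape's color has rotated by the same amount around the hue wheel — a uniform hue shift.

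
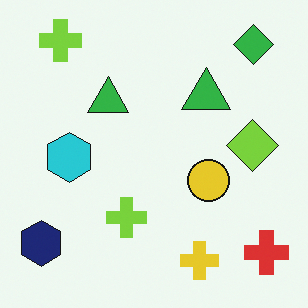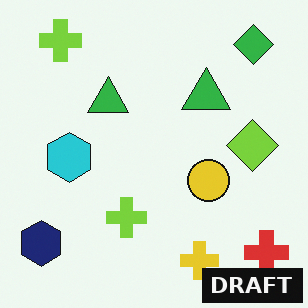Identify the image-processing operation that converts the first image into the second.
Watermarked with the text "DRAFT" in the lower-right corner.

A dark label reading "DRAFT" appears in the lower-right corner.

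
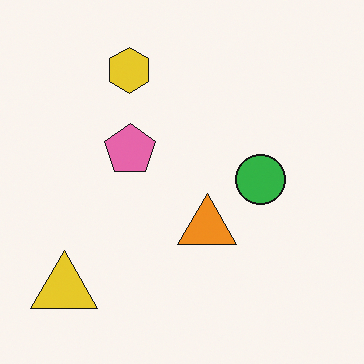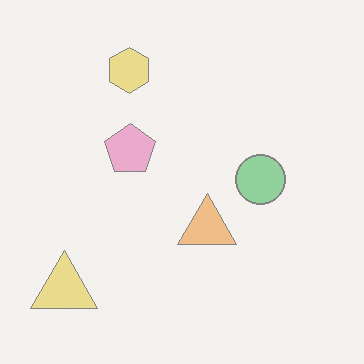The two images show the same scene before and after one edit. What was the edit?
The image was given much lower contrast.

Tones are pushed toward mid-grey across the whole image — a global contrast change.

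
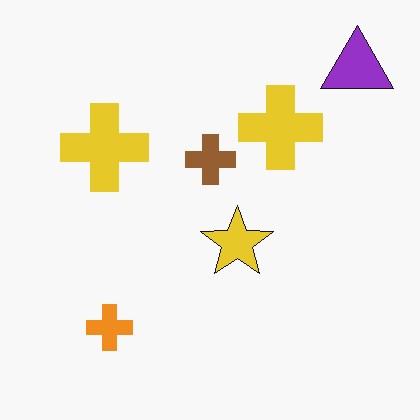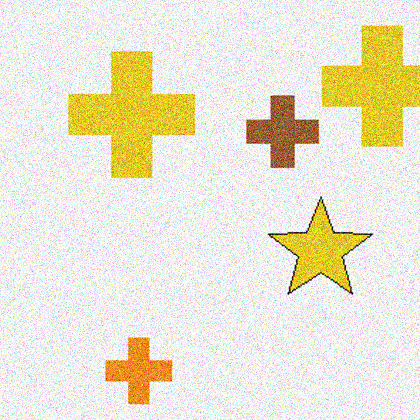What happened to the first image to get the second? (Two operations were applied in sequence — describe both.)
Cropped to a modestly smaller region and rescaled, then degraded with strong gaussian noise.

The visible shapes are larger and the field of view is narrower; shapes near the original edges may be partly or wholly outside the frame — a crop-and-rescale. Random speckle covers the whole image, including the flat background.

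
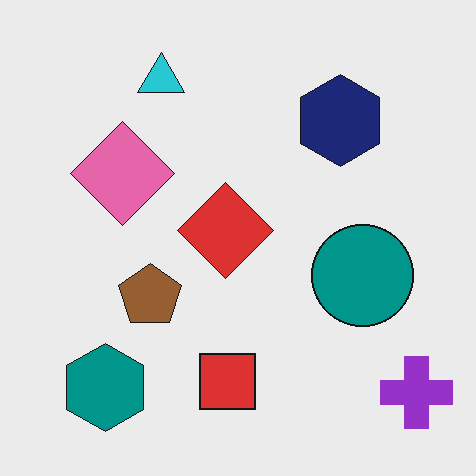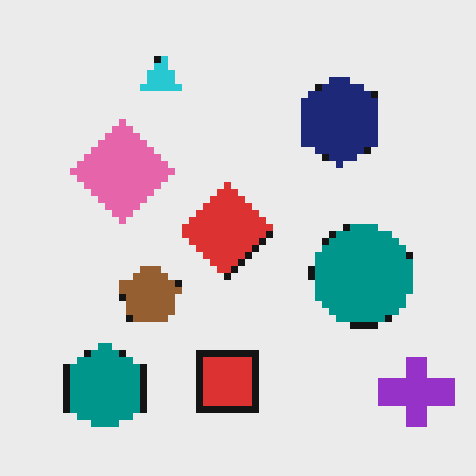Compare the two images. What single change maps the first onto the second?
The image was moderately pixelated.

Shapes are reduced to large square blocks; fine edges and outlines are lost — a downscale-then-upscale (mosaic) effect.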